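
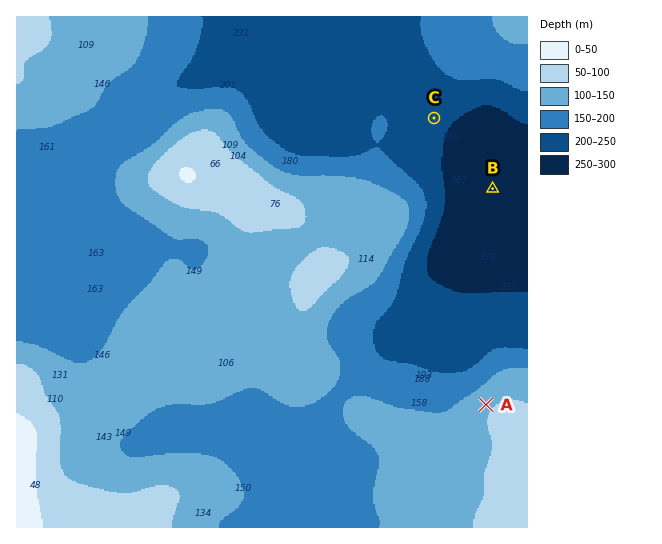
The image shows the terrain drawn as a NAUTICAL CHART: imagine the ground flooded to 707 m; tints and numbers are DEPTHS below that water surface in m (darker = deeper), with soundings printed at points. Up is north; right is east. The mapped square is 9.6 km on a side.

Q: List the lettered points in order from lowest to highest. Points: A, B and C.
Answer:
B C A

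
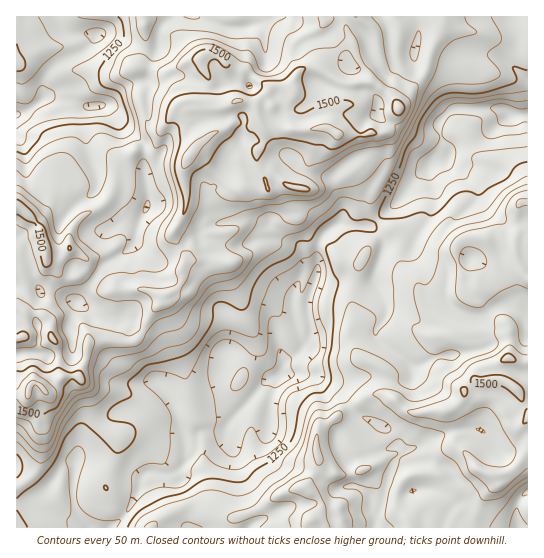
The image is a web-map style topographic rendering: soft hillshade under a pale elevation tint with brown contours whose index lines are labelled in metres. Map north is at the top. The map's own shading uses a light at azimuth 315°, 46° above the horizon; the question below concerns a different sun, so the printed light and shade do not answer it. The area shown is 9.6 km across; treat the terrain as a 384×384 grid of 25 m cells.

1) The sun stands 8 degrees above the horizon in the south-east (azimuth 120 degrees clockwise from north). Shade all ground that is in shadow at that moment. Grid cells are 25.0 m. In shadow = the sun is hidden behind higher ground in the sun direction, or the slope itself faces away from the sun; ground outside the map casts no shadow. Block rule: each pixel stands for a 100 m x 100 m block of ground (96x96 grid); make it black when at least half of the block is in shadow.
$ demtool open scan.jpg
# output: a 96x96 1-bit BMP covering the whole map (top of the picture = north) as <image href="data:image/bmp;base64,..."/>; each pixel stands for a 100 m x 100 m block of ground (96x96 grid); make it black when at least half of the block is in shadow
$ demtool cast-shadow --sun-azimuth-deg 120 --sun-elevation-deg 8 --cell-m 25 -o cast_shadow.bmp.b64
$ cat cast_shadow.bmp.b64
<image width="96" height="96" href="data:image/bmp;base64,Qk2+BAAAAAAAAD4AAAAoAAAAYAAAAGAAAAABAAEAAAAAAIAEAAATCwAAEwsAAAIAAAAAAAAA////AAAAAAAAAD+AAAwMAACAAAAAAD/AAAB+AAAAAAAAAD/gAAB+AAgAAAAAAH/wADD/AAwAAAMAAH/8ADx8AA4AAAMAAB//gH8ACA4AAAMAAA//wH/AAAYAAwAAGAf/8P/wAAYAAQCAGAP/+f/8AAcAAADAGAB/8//+AAeAAAAAHAAfx//+AQPAGAAAGAADx///A4PgPHgAAAAB7///AwAAeHwAAAAA////AAAAYH4AAAAAP///AAAAAD4gAAAAP///AAADgDJgAAAAH///AAAHwABgAAAAP///AAADwADwAAAAH///AAAAADAwAAAAD///gAAAADAAAAAAB///oAAAACIAAAAAA///8AAAAAAAAAAAA///+AA/AAAAAAAAB////gB/wADAAAAAB////4R/4ADAAAAAB////+z/4ADAAAAAB/////n/4ADgAAAAB////+H/+ADhAAAAB////wB//ADnMAAAA9//8AB//ADvcAAAAB//8AD//gD/eAAAAAD//gD//+DfeAAAAAD//gD///EAeAAAAAD//gAf//kAeAAAAAD//AAAf/AMeAAAAAB//AAAD+CMeAIAAAA//AAAD4AceAMAAAA//AAAAAAccAMAAAA//AQAAAAAAAOAAAA//AYAAGAAAAOAAAA//AYAAAAAAAPAAAA//AYAAAAMAAPAAAA//AYAAAAAAAAAAAAf/AYAQAAAAAAYAAAf/AcA4AAAAMf8AAAP/AcA4AAAAA78AAAH6AIA4AAAAAAMAAAD8AIA4AAYAAAeAAAB8AQA4AA4AAA+AAAB8AQAwAA4AAA+AAAB8AQcwAB4AAB+AAAA4AY9wAB4wAGAAAAA4AA/wAD5wAHwAAAA4AA/wAD5wAHwAAAAcAA/4AD5wAP4AAAAOAA//gjxwAP8AAAACBh//4AB4Af8AAAAAAB//+AA8Af+AAAAAAP//+AAeAf+AAAAAAP///gAPgf/AAAAAAP///wAD4f/AAAAAAP///wAA4P+AAAAAAH///8AA4P+AAAAAAD///8AAcP+AAAAAAB///8gAcP+AAAAAAA///8wAYP+AAAAAAAf//9wAYP+AAAAAAAP//54AYP+AAAAAAAP//D4AQP/AAAAAAAP/gD8AQn/AAAAAAAP8AD/Ax//gAAAAAAH4AD/Az//wAAAAAAAAGD/A///4AAAAAAAAHL/g//u8AAAAEAAAH/////wOAAngGABgB/////wAAAHwAAAAB7////4ABADgAwAAAj////4AAAAAA4AAAD+///8AAAAAB4AAAAH////A4AAAB4AAAAD////x9wAAAAAAAAB///+B74AAAAAAAAA///+AB8gAAAAAAAAP//8AA/wA8AAAAAAP/nwAAf4AAAQAAAAf/h8AAf8AAAYAAAAf/z/AAf+AAA4AAAAf/7/wA/+AAAYAAAAf///8A/+AAAYAAAAf///+A/gAAAcAAAAf///+C/wAAAMAAAA//7/8HP8AAAAAAAA//5/wDv/AAAAAAAA//8+AAH/AAAAAAAAAf8YAAD+AAAAAAA="/>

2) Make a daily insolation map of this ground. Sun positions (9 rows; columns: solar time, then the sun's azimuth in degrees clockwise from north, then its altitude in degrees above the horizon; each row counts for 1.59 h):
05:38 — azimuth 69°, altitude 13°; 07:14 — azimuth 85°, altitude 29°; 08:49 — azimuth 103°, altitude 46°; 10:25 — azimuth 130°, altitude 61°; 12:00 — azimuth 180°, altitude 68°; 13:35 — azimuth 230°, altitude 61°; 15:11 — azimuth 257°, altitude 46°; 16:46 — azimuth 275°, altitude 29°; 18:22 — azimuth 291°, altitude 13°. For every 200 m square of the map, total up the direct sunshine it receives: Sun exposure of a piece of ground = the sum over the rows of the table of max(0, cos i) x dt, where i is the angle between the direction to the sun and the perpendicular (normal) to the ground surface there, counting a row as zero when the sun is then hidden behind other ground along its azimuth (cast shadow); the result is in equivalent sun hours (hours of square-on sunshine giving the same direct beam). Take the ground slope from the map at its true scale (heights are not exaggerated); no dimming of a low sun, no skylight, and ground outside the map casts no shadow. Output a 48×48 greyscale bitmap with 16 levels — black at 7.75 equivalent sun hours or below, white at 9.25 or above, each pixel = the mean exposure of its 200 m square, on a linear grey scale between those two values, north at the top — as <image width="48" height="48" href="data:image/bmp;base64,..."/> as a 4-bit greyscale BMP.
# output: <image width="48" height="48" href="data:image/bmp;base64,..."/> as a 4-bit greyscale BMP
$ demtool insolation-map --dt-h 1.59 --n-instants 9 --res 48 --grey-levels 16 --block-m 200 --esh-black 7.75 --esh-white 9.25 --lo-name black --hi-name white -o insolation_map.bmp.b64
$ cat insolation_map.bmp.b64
<image width="48" height="48" href="data:image/bmp;base64,Qk32BAAAAAAAAHYAAAAoAAAAMAAAADAAAAABAAQAAAAAAIAEAAATCwAAEwsAABAAAAAAAAAAAAAAABEREQAiIiIAMzMzAERERABVVVUAZmZmAHd3dwCIiIgAmZmZAKqqqgC7u7sAzMzMAN3d3QDu7u4A////AKqqqqqpRIqru7u6qal6qqiaqqqqq7qqmqqruqu6giaauqqZq6l3qpiamqq7qqu6maqrqqu6qFM2mqmIeJmal2irqZmqq6qZlKqqqqu6qphRN4iHdDiad3irqaqqu6mXZ5qamZqqqqqqZmZ4hzAXqomrqKq7mJiqhaqZiZqqq7u6moZmZ3ZouliJqoiZmYdWmpmYh2qrq7u6mYiYYjVopoqYmqqqqZaIepiFeGirqruqqpmpgwElhquqqqqpqomqqYiUWWe6qrqqqpqqplUil6qqq7u6mqqpqom1WXeIqqqquqqqqHdQiaqqqqqZqqupqmi3SIiHqrqaqqqqqYhyRYmrqYmaqqqqqoiHRomYmaiaqqu6qneUQkqrmXM1eqqqqnmHZkiZiIiqqqu6qWRlV4eKhEd1aau7qVg3mGSIiIq7qaqqmYIzNpmId4iZZquqhlAXV0aZmZmrqaqqmqmIh6q6uZmZdGmZilNVVHiaqYmqqZqqqqqXd5qqiKqodQJqqZmZdIiJiJmqmIiquZuHVImIiru7qpUQRIh4JXmqmZqqmIiaqJuodYqZq7qru7uoeIZ1RmV4mZq6mZmamKu4h3qqqqqZqqqqmKmYeWiqqZmqmJm7iLqniXqqqaqqqqqpaamHWKq7uomJmIeqmqqneoqqqaqqqqqomoiIiqqqqpqph5iqmqqnWpqpqaqqmruqu6qqmKqqmGZ6mImpmZmZSZqqqaqqmqqrubmaqpqZmZmaqpiImZmoWKqqqaqqmaqrupiJmqiZmal5q7qXmZqoZ6qpqZmamZqqqph3mYeqmaqpqZhnmamZeKqpmqmamqq6qqiDUziZqZmqmaqZqqmqmJmZqqmIerq7qphhBYqqqYaZmqqpq7qJh5mIq6qIRYiamplFWJq6qWRJmaqqqrqYiJqqmJqXkxJJqpVIp5qrqFQXmbu6mauqmZm6dXmXiXdHmyB6uoeqt3hWmbqplomHiYe6h2d3aaliSheqqqmKtolnibqqqZdVaJq6eHeIeImDAGmqqqqapYloibqaqqhlWqqqloZoh4qXQ3eqqpmatphJmaqrqpmqmaq6pohleZqqmESKqZqqqZc3qpqqqpqrqIiap1mHVqqqmERHiJmpaJhVmpq6qqqquWZ4l0iYdqh4iHh3ialzFYmIiqmqq6maqZh2Z0iIZol3d2VVVWZDVXiqqImaqql4mWiGeVVmRnqXVmaHUxAWZnaru6qaqqmpeJqomVNXVWiImJl4qpVnSIZ7u6qqqquqqqqpiGRXh2iGaKmqq6h4WZZlZ4ZSWqqqmZmalleHU0M0eamru6mIiZeImql4eJqYqqmqRomZqqqYmqmqu6l4mqmqqqu6MAOKqXeFiZmZu7u5mqqrqZh1eIQ3qrp2R3ZImauYqpmZq6qYq6qqupZDR5hhN4I3aomYmruKipqZq7qru6qZmZUzaaqoMABXmpmqmqqKiqqaq7uqqqqZqqiHeZqYdEaHmpmJuqmqiqqqqqqZqqmau6iJeJmIeau7qpiZqqqnmqqqqpmZqg=="/>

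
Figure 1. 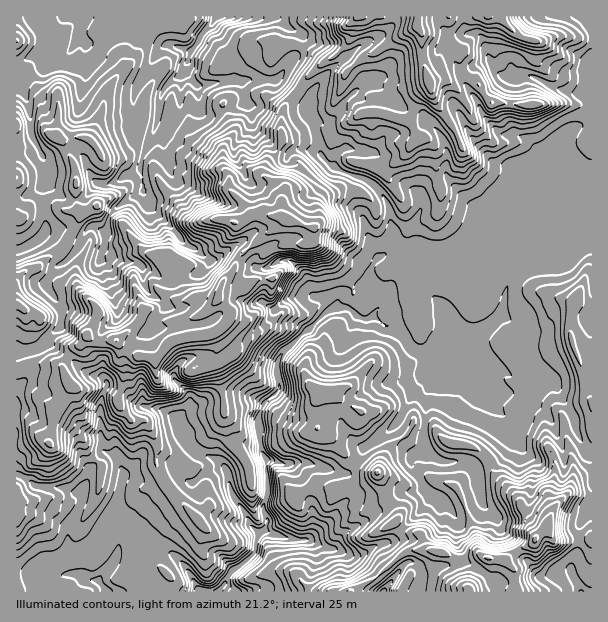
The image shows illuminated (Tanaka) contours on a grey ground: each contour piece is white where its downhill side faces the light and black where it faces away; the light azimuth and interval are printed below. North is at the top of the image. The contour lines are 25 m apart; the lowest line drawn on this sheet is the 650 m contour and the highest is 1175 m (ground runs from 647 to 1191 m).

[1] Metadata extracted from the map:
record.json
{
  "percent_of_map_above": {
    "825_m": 80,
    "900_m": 49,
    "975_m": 27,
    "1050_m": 13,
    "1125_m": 3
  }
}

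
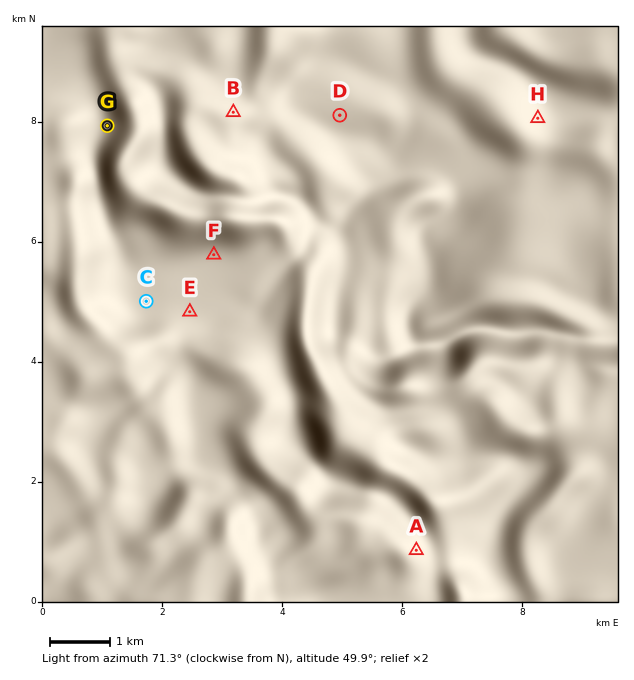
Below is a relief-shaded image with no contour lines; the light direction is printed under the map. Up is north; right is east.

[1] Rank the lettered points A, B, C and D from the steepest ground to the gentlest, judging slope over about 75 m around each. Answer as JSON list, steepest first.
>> ["A", "B", "D", "C"]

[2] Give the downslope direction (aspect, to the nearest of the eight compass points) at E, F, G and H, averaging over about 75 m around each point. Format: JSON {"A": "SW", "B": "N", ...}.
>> {"E": "NE", "F": "S", "G": "W", "H": "NE"}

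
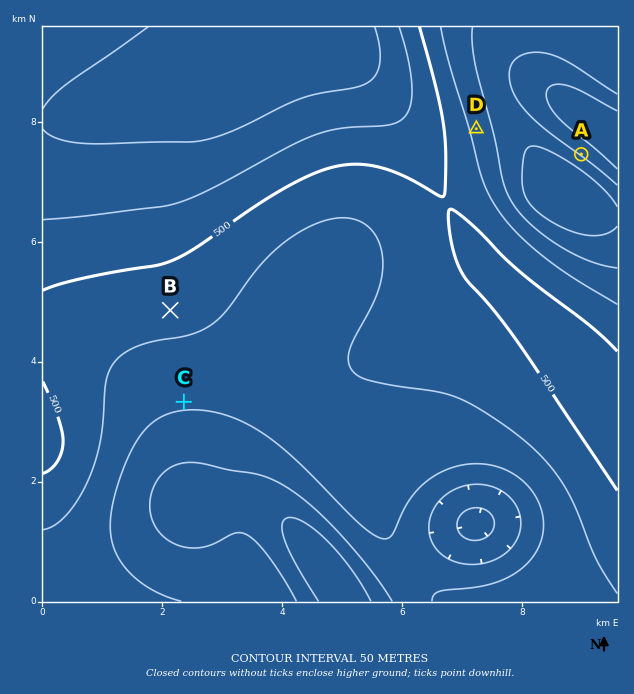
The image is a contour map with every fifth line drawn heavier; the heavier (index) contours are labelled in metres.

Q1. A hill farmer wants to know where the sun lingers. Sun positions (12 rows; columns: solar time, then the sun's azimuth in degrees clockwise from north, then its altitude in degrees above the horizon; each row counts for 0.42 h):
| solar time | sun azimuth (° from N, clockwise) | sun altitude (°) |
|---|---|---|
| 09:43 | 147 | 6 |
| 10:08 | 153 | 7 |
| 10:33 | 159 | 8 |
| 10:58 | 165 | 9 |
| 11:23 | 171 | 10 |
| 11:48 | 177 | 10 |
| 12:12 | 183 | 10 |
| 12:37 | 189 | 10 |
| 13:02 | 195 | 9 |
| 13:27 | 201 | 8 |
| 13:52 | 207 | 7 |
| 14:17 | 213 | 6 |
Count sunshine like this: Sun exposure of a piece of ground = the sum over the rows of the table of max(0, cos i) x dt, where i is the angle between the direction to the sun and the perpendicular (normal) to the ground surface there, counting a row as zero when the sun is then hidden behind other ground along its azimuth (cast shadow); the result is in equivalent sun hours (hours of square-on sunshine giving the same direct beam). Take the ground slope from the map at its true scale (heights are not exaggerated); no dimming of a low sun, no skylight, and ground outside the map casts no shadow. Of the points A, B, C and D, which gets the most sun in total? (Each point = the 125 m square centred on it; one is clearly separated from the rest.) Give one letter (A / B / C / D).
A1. A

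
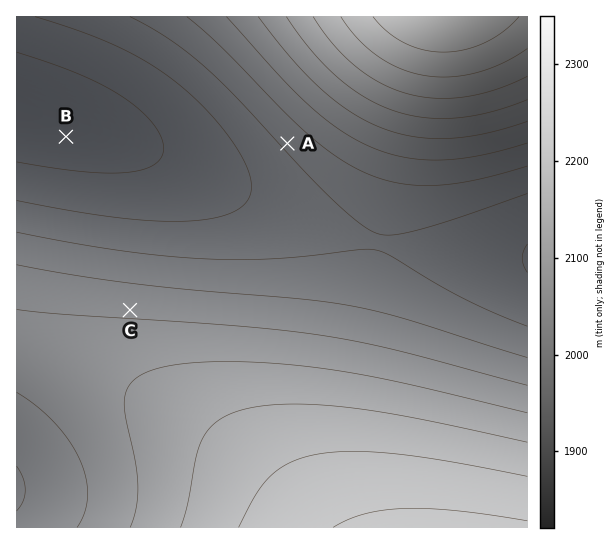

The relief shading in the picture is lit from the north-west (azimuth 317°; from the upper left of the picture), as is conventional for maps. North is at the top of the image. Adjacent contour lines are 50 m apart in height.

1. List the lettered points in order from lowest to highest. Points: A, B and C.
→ B A C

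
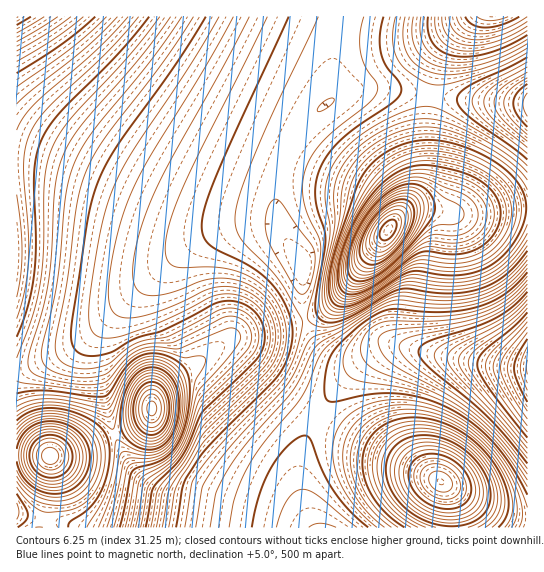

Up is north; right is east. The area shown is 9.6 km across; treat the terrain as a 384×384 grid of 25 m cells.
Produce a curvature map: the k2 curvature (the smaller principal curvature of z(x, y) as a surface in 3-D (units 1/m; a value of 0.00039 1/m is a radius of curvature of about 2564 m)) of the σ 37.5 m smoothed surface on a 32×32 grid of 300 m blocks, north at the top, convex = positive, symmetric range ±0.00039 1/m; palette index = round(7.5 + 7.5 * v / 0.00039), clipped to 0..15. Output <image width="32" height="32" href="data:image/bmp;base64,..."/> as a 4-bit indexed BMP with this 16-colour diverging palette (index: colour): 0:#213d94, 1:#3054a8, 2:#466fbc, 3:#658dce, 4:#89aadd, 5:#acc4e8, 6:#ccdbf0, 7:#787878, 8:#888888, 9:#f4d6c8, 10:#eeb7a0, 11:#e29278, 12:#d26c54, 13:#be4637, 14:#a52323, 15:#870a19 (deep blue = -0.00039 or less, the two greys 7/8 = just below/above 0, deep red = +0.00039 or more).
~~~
<image width="32" height="32" href="data:image/bmp;base64,Qk12AgAAAAAAAHYAAAAoAAAAIAAAACAAAAABAAQAAAAAAAACAAATCwAAEwsAABAAAAAAAAAAlD0hAKhUMAC8b0YAzo1lAN2qiQDoxKwA8NvMAHh4eACIiIgAyNb0AKC37gB4kuIAVGzSADdGvgAjI6UAGQqHAERFZ4h3d3d3d3ZmZniZh2ZDRWd3d3d3d3d2ZmeJqZh2RnZndkRXd3d3dmZ4maqYdouod2NENXd3d3ZmeJmqmHatyXYjZjN3d3d2ZniJmZh2i7hlBZlSd3d3dmZ3iIh3ZmiHUwi7UXd3d3ZmZ3d3ZmZFZVIqy1F3d2ZmZmZmZmZmRVViOrkzd3dmZmZmZmZmZ1VWZDiXFoiHdmZ3ZmZmZmZmZmU2dDeIiHd2Z3dlVVVVd3dmRER3eJh2ZUVmVVVWZnd3d2VXd3mYdUUxNWZmZmZ3d3d3d3eIiHQ1UwRmZ3d3d3d3d3d3d3d0FXcgV3d3d3d3d3d3d3d3dQSJgAeIiIh3d3d3d3d3d2UQiZcEiZmId3d3d3d3d3dmQFmaIXmZmHd3d3d3d3d3ZmEJq3BpmZh3d3d3d3d3d3d1AquDWJmId3d3d3d3d3d3d0BIhViYiHd3d3d3d3d3d3d0JGZoiIh3d3d3d3d3d3d3d1RneIiId3d3d3d3d3d3d3d2Z3d3d3d3d3d3d3d3d3d3d3d3d3d3d3d3d3d3d3dmd3dmZmZmd3d3d3d3d3d3dmZmZmVVVXd3d3d3d3d3d3d3ZmZlVVV3d3d3d3d3d3d3d3d2ZmZmd3d3d3d3d3d3d3d3d3d3d3d3d3d3d3d3d3d3d3d4iIh3d3d3d3d3d3d3d3d3eIiI"/>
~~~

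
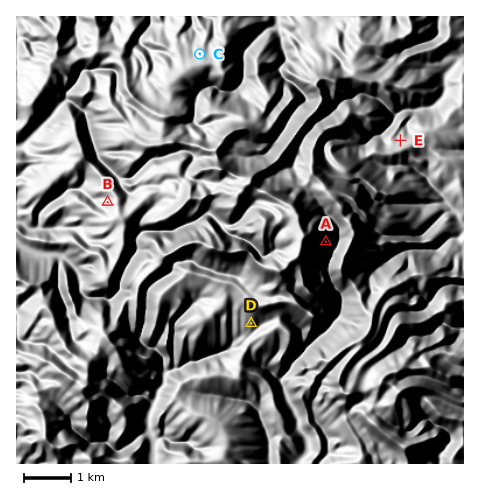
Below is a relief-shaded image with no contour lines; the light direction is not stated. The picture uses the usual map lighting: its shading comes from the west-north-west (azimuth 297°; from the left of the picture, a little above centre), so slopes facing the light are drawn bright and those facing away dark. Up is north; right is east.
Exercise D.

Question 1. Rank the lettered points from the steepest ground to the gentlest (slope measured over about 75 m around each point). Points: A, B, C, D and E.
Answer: A B D E C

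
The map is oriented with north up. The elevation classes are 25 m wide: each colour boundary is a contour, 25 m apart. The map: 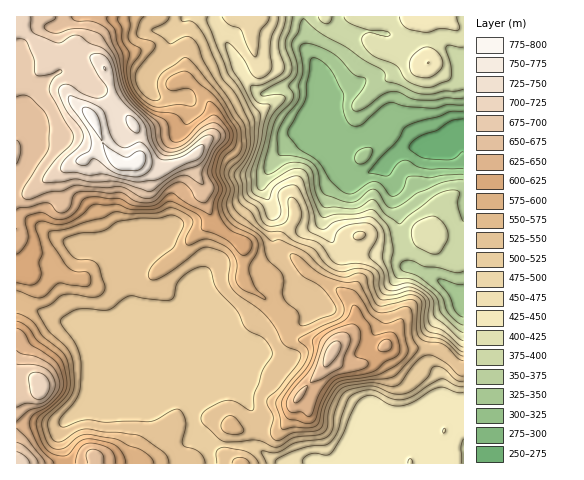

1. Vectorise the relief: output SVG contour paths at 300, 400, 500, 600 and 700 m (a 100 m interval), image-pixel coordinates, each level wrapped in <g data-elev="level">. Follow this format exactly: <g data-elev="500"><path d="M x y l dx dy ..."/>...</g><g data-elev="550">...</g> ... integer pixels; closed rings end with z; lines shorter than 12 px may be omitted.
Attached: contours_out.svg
<g data-elev="300"><path d="M463 169l-36 0-9-2-9-6-4-1-7 3-10 13-20-3 11-14 18-18 10-15 12-5 20-5 10-4 14-1"/></g><g data-elev="400"><path d="M463 333l-7-5-14-14-3-5-2-10-6-8-18-11-15-2-3-1-4-13 2-14-3-20-3-6-12-13-5-1-13 4-21 0-14 3-3-5-7-17-5-21-2-3-5-2-7 0-7 3-14 9-9 9-5-2-1-19 12-46 4-10 10-10 2-5-4-3-17 1-3-2 25-16 5-5 1-9-7-21 5-14 2-12"/><path d="M430 253l7 1 3-2 7-10 1-6-1-6-3-7-6-5-5-2-7 2-9 4-4 4-2 5 1 8 3 6z"/><path d="M318 17l3 4 6 3 3-2 2-5"/><path d="M344 17l4 5 9 4 12 4 15 1 5 2 1 2-4 1-15-3-4 0-4 3-1 6 4 7 6 6 23 9 4 4 7 12 15 7 11 0 18-7 1-4 0-8-5-21 3-2 14 2"/></g><g data-elev="500"><path d="M266 463l-4-12 15 2 18-10 26-4 7-3 5-8 1-14 5-14 4-7 5-3 23-4 22 8 12 0 8-4 11-9 5-5 3-8 3-2 9 2 12 12 7 2"/><path d="M463 356l-4-2-15-14-17-3-4-4-3-8 2-21-4-7-8-2-15 4-14 0-5-7-3-16-3-5-10-3-18 4-9-3-9-6-8-12-4-3-18-7-11-9-13 0-6-3-6-6-7-11-11-9-2-4 0-13-4-12 11-16 5-10 1-8-2-18-13-27-14-18-20-45-9-10-11-1-1-4"/></g><g data-elev="600"><path d="M126 463l-2-8-7-9-7-3-14-3-8-1-6 1-5 4-8 10-5 2-11-2-8-7-8-17 0-10 3-4 15-12 10-12 2-9-2-14-2-7-4-6-21-15-12-15-9-5"/><path d="M303 423l8 0 4-3 8-22 11-17 7-3 33-7 11-9 11-5 3-4 0-11-4-8-5-2-16 3-4-10-10-16-5-4-2 1-4 9-4 5-21 10-10 7-2 4 1 12-4 10-18 23-9 13 0 7 4 11 4 2z"/><path d="M17 283l16 2 5-3 3-5 0-5-2-9 3-11-7-24 2-5 5-2 14 4 11-2 11-6 12-11 5-2 22 0 14 5 19 1 7-1 10-7 5-1 25 13 4 6 1 10 13 4 12 6 15 15 4 0 5-6 1-5-1-3-4-4-18-8-7-9-4-11 0-7 5-13-6-14-1-7 4-14 12-13 1-7-1-5-14-20-8-8-3 2-6 12-14 9-2 0-9-9-22-4-14-10-8-10-4-10-1-13 2-14-7-13 0-13-4-8 0-3"/></g><g data-elev="700"><path d="M30 463l-5-7-8-4"/><path d="M37 399l4 0 5-3 3-5 1-6-5-9-4-3-6-1-5 3-1 4 2 16z"/><path d="M17 39l7 0 3 3 7 17 1 12 1 4 13-1 11-4 2 1-9 8-3 6-1 6 23 41 1 7-2 6-15 14-10 13-3 7 0 3 18 0 14-3 17 3 21-1 12 2 25 9 4-2 20-16 23-8 7-7 9-20 0-3-3-1-7 2-15 12-9 5-11 2-8-3-7-10-3-16-2-4-19-20-7-9-3-10-6-22-5-10-6-4-13-5-11-8-7 1-12 7-24-9-4-6 0-11"/></g>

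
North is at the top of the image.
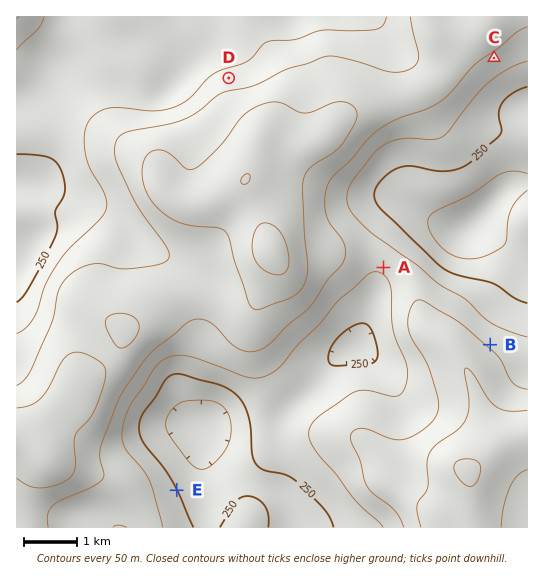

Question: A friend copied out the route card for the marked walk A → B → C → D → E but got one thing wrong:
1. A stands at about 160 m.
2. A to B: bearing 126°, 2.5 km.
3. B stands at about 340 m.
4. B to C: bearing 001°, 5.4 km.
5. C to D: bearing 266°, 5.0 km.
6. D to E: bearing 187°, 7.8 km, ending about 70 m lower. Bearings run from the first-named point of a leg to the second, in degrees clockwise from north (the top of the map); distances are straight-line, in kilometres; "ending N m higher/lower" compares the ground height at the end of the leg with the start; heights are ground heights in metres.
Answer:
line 1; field height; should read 310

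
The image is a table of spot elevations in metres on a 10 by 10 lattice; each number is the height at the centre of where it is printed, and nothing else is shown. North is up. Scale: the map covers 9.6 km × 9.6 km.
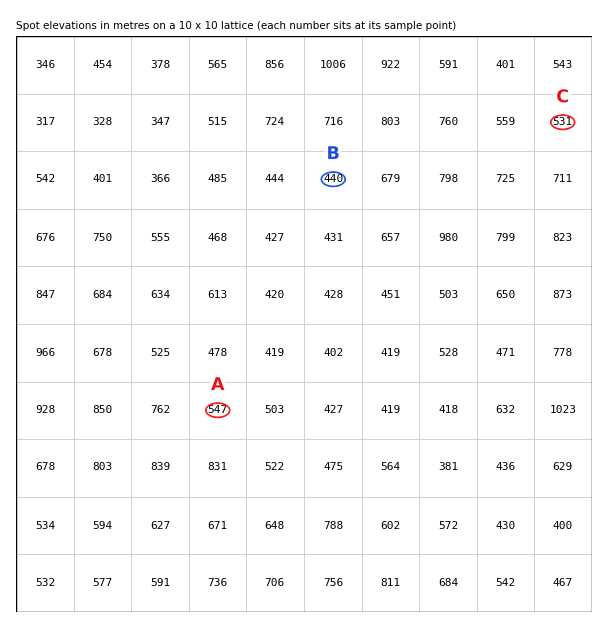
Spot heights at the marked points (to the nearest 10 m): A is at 550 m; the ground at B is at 440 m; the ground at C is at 530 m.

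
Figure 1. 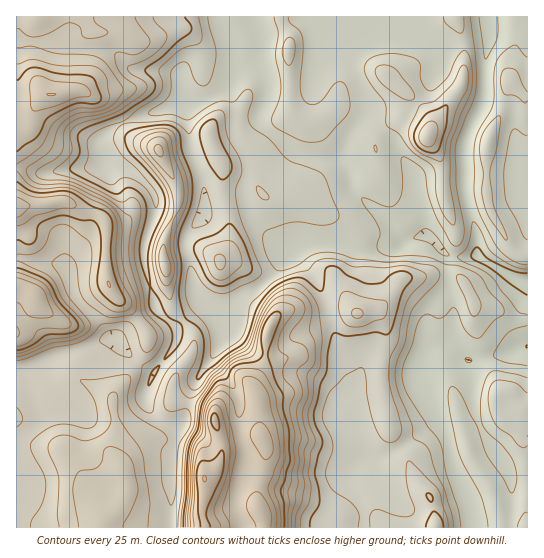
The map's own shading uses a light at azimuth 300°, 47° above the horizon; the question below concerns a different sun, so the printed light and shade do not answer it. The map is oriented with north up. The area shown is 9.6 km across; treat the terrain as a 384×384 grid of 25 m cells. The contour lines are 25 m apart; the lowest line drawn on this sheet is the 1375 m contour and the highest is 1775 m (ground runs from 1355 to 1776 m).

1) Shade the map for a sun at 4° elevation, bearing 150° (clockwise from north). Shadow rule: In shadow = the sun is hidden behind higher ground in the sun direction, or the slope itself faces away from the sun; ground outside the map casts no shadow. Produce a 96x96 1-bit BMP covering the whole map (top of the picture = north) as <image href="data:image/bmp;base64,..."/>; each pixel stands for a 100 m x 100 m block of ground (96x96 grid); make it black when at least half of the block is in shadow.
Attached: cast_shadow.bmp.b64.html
<image width="96" height="96" href="data:image/bmp;base64,Qk2+BAAAAAAAAD4AAAAoAAAAYAAAAGAAAAABAAEAAAAAAIAEAAATCwAAEwsAAAIAAAAAAAAA////AAAAAAAAAAAHwAAAAAAMAAAAAAAHwAAAAAAeAAYAAAAHwAAAAAAeAAYBAAAHwAAAAAAcAAYBAAAPwBgAAAAQAAYBgAAP4DgAAAAAAAIDgAAf4DgAAAAAAAIDgAAf4DgAAAAAAAABgAAf4DAAAAAAAAAAAAA/4DAAAAAAAAAAAAA/4AAAAAAAAAAAAAB/+AAAAAAAAAAAAAB//AAAAAAAAAAAAAB//AAAAAAAAAAAAAD//AAAAAAAAAAGB4D//AAAAAAAAAAPj8H/+AAAAAAAAAAP/8H/+AAAAAAAAAAP/4H/8BgAAAAAAAAP/4P/+BgAAAAAAAAP3wP/+DAAAAAAAAAODgf/+DAAAAAAAAAAAAf//CAAAAAAAAAAAAf//AAAAAAAAYAAAA///gAAAAAAAYAAAE///2AAAAAAA8AAAO///8AAAAAAA/gAAP///5AAAAAAA/8AAf////gAAAAAB/8AAP////wAAAAAB/8AAB////wAAAAAB/8AAB////wAAAAAB/4AAD////wAAAAAB/4AAD////wQAAAAADgAAD////wYAAAAAAAAAH////wAAAAAAAAAAH9///4AAAAAAAAAAD5///4AAAAAAAAAABj///8AAAAAAAAAAAD///8AAAAAAAAAYAD///+AAAAAAAAA4AH////gAwAAAAAAwAH////4A8AAAAAAAAH7///8A/gAAAAAAAHj///8AfwAAAA8AAPj///8APgAAAD8BwPj+f/+AAAAAAD8B4Ph8f/+AQ8AD8D8D4Hh4P//A//8f8D4D4DhwP///////4DwDwDxgP///////gDADwDwHP///////ACADwHwfn//////gAAABwHw/3/v///7AAAAAAHw/3+H4H/wAAAAAAHw/38DgD+AAAAAAAH4/zwAAD4AAAAAAAH4/jgAABAAAAAAAAH4fAAAAAAAAAAAAcn8eAAAAAAAAAAAA/z8MAAAAAAAAAD/D/z8AAAAAAAAAAD////8AAAAAAAAAgD////4AAAAAAACBgD////wAAAAAAAGBgD////AAAAAAAAGDgD///8AAAAAAAAGDgD///AAAAAAAAAADgD//+AAAAAAAAAADgA//8AAAAAAAAAADgAAcAAAAAAAAAAADgAAAAHgAAAAAAAADwAAAAfgAAAAAAAADwAAAB/wIAAAAABwD4AAAD/88AAAAAB4D4AAAD//8AAAAAB8D8AAAB//+AAAAAD8D8AAAA///AAAAAD+B8AAAA///gHAAAD/B+AAAAfz/wHAAAD/A+AAAAHD/8HAAAH/g+AAAAAD/ODAAAD/weAD4AAD4OCAAAA/4eB/+AYDgGAAAAA/4eD//A8AAAAAAAAf8OD//g4AAAAAAAAP8PD//wAAAAAAADgH8PD//wAAAAAAAH4D8PD//gAAAADAAH8B8fD//AAAAADAAH4B8fD/8AAAAADgAHgA4fD/wAAAAAHgACAAAfD/AAAAAAHwAAAAAODAAAAAAAHwAAAAAAAAAAAAAAHAAAAAAAAAAAAAAAAAAAAAAAA="/>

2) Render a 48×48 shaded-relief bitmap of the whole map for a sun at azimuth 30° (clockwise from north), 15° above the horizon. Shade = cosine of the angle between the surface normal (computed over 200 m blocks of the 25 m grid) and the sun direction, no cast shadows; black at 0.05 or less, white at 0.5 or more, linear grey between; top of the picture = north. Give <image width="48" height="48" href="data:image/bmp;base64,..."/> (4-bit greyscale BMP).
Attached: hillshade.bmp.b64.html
<image width="48" height="48" href="data:image/bmp;base64,Qk32BAAAAAAAAHYAAAAoAAAAMAAAADAAAAABAAQAAAAAAIAEAAATCwAAEwsAABAAAAAAAAAAAAAAABEREQAiIiIAMzMzAERERABVVVUAZmZmAHd3dwCIiIgAmZmZAKqqqgC7u7sAzMzMAN3d3QDu7u4A////AHd2VWeHd4hRFquVSLuXd3h3eHd6yoZXd3d2VneHd4hiFpqFWsuHd4h3eHZqunZXh3d2VniHeIhiFXh2i8qIiZh3h3VquXVoh3dlVnd3eJliBHiImqmZqZh4d2aLuGR5d3dlV3dmiZhhBIiHeImrqYh4d2erp1WJdnZUV3dnmZhhBpmHZ4mqmHeId3iqlleYZnZUaId4mZhiJ5mXVoqph3d3ZnmZhWiHVXZmiZiJqYdkV3mnV6upiId2VomZdXh1RXd4mpmJmIiGdUmmabuquYdlVompdohkVneJmZh4mamGUjqnebzMuXdlWJmYZodFZ4h4iHZnq6dVIXuneby6mHZleaqXZ4ZGdoh3d2VoqoVWVZuWerqZh3ZmerqHaIZWZ4d3dmZ5mXZomauVi7qZh3dmirl2aIZniYd3ZneJmHd5mKt3rLqqh3dmiqh2eIZ5q3d3d4iJmHeIiLqKy6mIeHd3iZd3iIebuyRnd4iJl1aIeKrNuZh4mHd3iId3iHeKqhI0RXiYdVaIiZrLd5mamHZmd3d3d2Z4iEMhAleHVGiHipiXRYmamGVVZ4h2ZlZ3dnYxJXdUNauHm5d1RneJl1NEWJhmZlZ2ZnVFnLYhJ9tnuodlV4d4l0RWaIdmZVZ2eGVr7YMSW8dZqHZmaJmap1eIiIdmZVeJmVat2VImvJRql1VnebvMpnmpmHZmZWmrqovut0Nb3HJphCNWeb3choqpmHZmZYq7qd7shlWMy2J5chNVebzKd5qpmZmYeLzKZNypdlWLukOqUkZompqoiru7vNy7q9yUEHZnZlWKuUbKVHiauYiIq7qqu8u7mJcxJVVnZVWKqGipeJqrqHd4iId4iZmXRXUjeVZ3VEV6qHiYiZmrl2ZmZmd4h3d0N4Q2mVZUQ0WbqIiHiIiqdmZmZneIhmZTSINImGZUNHneuZdmh2eYZmZmd3iYZndTanNpmKqYit/+q6VHl2eHZnd3eImGZ3dUimR5h97t7//7rIIop2eHZ4d4iJhmZ3dVmmWJh93d//65qTA7t1Z3eIiIiIdmd4dWmWaId6iJq6mHcwB8pkaIeIiJmYZmeHU0iWV4d2VWd4h1MAO9lVioeImYiHZmiGIEmWVod2VniZdkIjjLdHqYiZh2ZmZnhzAGmGV4d2Z4mXZlZ63bdYqYmXZWZ2d3dSJYmGZ4d3Z3dUNFi9/siJmJl2Vnd3d3ZUaJiHeIdndlQhATabzKiamIh2Z4d3d3ZmeamHeHZWZUMQE0RWeIeKqId3eIh3d3ZWeZh3d2ZmVWZVeHZVZ3ZomIh2eId4h1RWiph3hlZ2aaqaqqqpmHZnh4h2aId4hkRomYiJlVaHm8u7u8upmGZnd4hlaId4dleZmHeKlmiZvLuqu6dmZmZnh3dlWId3dnmZiHeKl3mZqpmZmGRVVVVoh3dlaId3d4mZiHeKl4iHd3d3dlZ3dlWJh3dmiYd3d3iId3Z5l3d2Zmd3d3iZmHeZd3dmmYd3d3d3d2Zpl2Z2Vmd3eImamYmod3dmmXd3d3d3d2V6l2Zw=="/>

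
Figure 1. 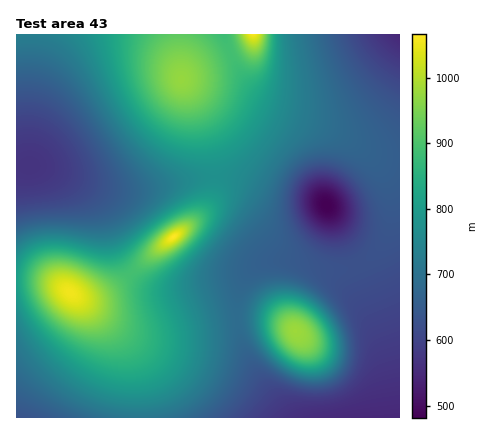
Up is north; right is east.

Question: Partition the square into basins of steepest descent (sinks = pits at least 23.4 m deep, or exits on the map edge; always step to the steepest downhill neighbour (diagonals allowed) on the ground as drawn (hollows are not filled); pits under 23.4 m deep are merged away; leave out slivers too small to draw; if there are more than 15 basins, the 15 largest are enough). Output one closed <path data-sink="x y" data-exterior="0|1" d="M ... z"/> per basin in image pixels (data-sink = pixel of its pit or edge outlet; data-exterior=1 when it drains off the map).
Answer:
<path data-sink="30 166" data-exterior="0" d="M178 34l-162 0 0 246 34 2 12 5 16 10 14 0 10-3 20-13 42-37 28-21 16-17 6-18-2-34-13-42-18-32z"/><path data-sink="326 206" data-exterior="0" d="M184 80l-2 2 17 30 13 42 2 34-6 18-16 17-28 21-50 43-22 10-16-1 36 26 16 8 12 3 20 0 52-11 32-4 28 2 12 4 10 6 0-14 3-14 13-27 8-4 22-1 16-4 16-10 10-12 9-26 0-18-5-20-11-18-11-11-34-20-56-19-36-18z"/><path data-sink="400 418" data-exterior="1" d="M362 148l-2 0 15 14 7 10 7 18 2 28-4 16-11 18-12 10-18 7-28 2-9 5-12 26-3 14 0 14-10-6-12-4-28-2-32 4-44 10-28 1-20-6-28-17 27 26 13 20 6 28 2 34 260 0 0-260-22-2z"/><path data-sink="400 34" data-exterior="1" d="M400 34l-146 0-10 12-50 23-13 11 57 14 36 18 56 19 42 23 10 3 18 1z"/><path data-sink="16 418" data-exterior="1" d="M36 280l-20 0 0 138 122 0 1-20-3-28-4-14-9-16-23-24-28-23-14-8z"/>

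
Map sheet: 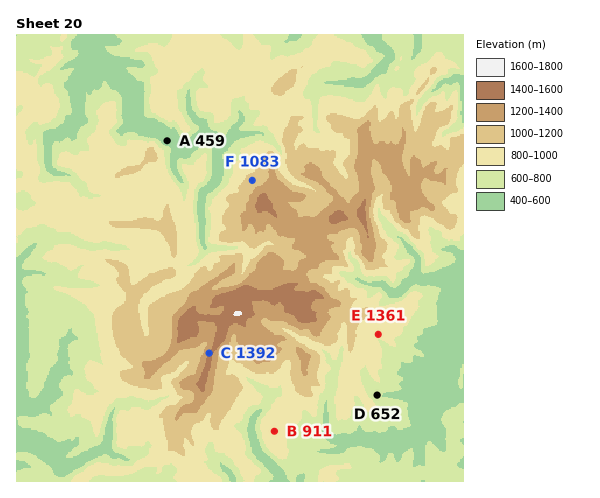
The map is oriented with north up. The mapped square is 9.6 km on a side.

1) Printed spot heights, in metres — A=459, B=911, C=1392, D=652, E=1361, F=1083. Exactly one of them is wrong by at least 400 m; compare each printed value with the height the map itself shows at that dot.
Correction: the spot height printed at E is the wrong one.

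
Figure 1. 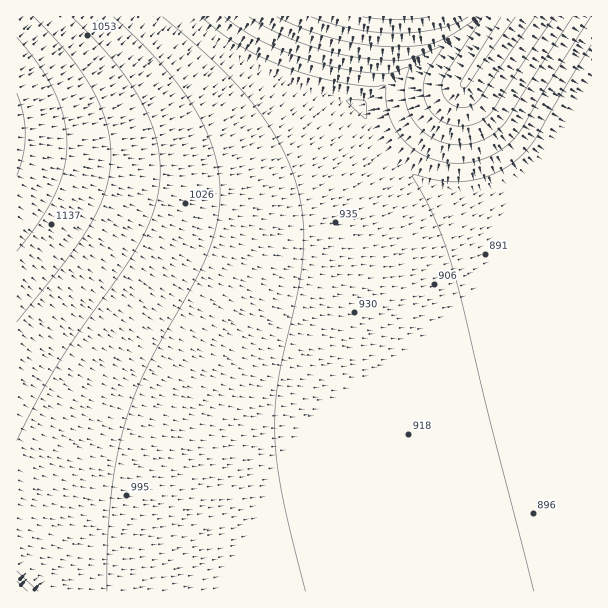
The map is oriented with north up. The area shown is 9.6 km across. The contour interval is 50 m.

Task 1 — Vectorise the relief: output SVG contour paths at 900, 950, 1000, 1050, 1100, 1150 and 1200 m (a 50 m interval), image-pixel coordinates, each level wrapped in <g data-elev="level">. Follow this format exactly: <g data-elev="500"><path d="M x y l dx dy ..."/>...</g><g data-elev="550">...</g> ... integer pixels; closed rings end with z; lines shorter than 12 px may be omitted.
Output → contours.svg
<g data-elev="900"><path d="M534 591l-45-173-36-148-17-49-24-45 2-1 30 6 23 0 24-6 21-11 12-11 11-13 56-95"/><path d="M365 118l-18-17 6-1 12 1 1 3 1 12-1 3z"/></g><g data-elev="950"><path d="M305 591l-23-99-5-33-2-28 0-26 4-27 19-85 5-33 0-36-5-33-6-21-10-21-12-21-15-21-38-42-54-48"/><path d="M201 17l20 16 19 13 21 11 24 10 29 9 28 7 30 4 12-2 2 1 0 16 4 15 5 12 9 11 11 10 13 7 15 5 15 1 16-1 15-5 14-8 11-11 8-10 69-111"/></g><g data-elev="1000"><path d="M107 591l0-48 4-43 5-39 9-36 9-29 13-28 45-82 14-29 10-32 4-30-1-21-5-21-7-21-12-22-15-23-18-22-21-23-28-25"/><path d="M224 17l21 14 21 12 27 12 27 9 31 6 32 4 7-1 18-6 1 2-4 15 0 12 2 12 6 12 9 10 11 8 13 5 13 2 12-1 12-4 11-6 9-8 70-109"/></g><g data-elev="1050"><path d="M38 591l-21-20"/><path d="M17 441l21-43 21-36 63-90 16-27 14-30 7-29 1-19-2-21-6-20-9-21-12-21-16-21-19-22-24-24"/><path d="M249 17l21 12 29 13 28 9 29 6 24 3 24 0 38-13-16 28-3 11 1 12 6 12 8 9 11 5 12 2 16-3 14-10 63-96"/></g><g data-elev="1100"><path d="M28 591l-11-10"/><path d="M17 322l48-61 24-34 15-33 5-17 2-15 0-16-3-18-6-18-8-18-24-36-36-39"/><path d="M277 17l29 13 30 9 30 6 30 2 24-2 16-3 17-8 25-17"/><path d="M482 17l-40 64 0 8 2 8 5 5 7 5 12 0 11-7 56-83"/></g><g data-elev="1150"><path d="M17 251l22-29 16-27 9-25 3-26-3-25-10-27-15-27-22-28"/><path d="M311 17l43 12 42 4 23-1 21-4 15-4 13-7"/><path d="M501 17l-39 63-2 4 2 4 3 0 3-3 47-68"/></g><g data-elev="1200"><path d="M17 176l6-21 2-20-2-21-6-21"/><path d="M363 17l33 3 33-3"/></g>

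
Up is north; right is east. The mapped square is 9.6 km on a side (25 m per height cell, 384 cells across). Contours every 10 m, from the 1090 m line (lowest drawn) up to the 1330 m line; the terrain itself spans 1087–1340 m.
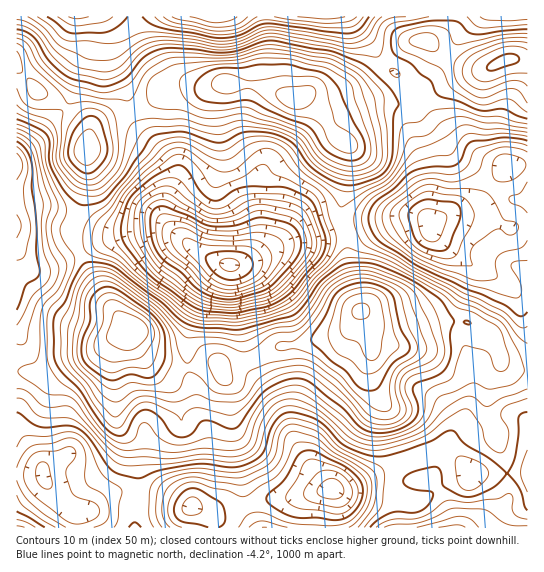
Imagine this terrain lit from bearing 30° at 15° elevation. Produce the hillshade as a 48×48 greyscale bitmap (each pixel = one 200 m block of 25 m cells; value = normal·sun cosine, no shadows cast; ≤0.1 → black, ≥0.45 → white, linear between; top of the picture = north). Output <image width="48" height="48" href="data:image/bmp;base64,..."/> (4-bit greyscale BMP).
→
<image width="48" height="48" href="data:image/bmp;base64,Qk32BAAAAAAAAHYAAAAoAAAAMAAAADAAAAABAAQAAAAAAIAEAAATCwAAEwsAABAAAAAAAAAAAAAAABEREQAiIiIAMzMzAERERABVVVUAZmZmAHd3dwCIiIgAmZmZAKqqqgC7u7sAzMzMAN3d3QDu7u4A////AKu6mIh2d4mZmHZniaqZmqmImaqZmZiIiaqph3Zmd4mYh2ZniZmZqph3iZmIiZmIiZqYdlVWd4iHZVZmeIiJmYdmZ3d3iqmIiJmHZVVWZ3dlVERVZmd4h2VFZmZniZiIiYh2ZmZVVmZUMzNFVWd3ZUM0Zmd3iId3iXdmZ2VUVVQzMzM0VWd2UyIkVniHh2ZWeHZmZlRERUQzMzNEVnd1QhEjVmd3dlVWd3VVVUMzRVVERERVZ4dkMhIjRFVndlVWd2VVRCIkZmVVVlVXeIZUMiIiI0RWZmZniGVVQyI1Z2VWZlVnd2VDIjMiM0VmZmZoh1VVVCJGZlVWZVVmd2QzIjMzRWd2ZmZnd1VVVDNGZURWZVVWZlRDMzM1aJmHZlVmZkVVUzNFZERWZVVWZVRDMzNGeZh2ZVVlVVVlQzNFVEVnZVV3ZVRDMzRWeIZlZmZmZmdlQyNFVFZ3ZWd3ZVRDM0VWd2VVZ3Zmd3dlQzRVVWeIdniHZlRDNFVWZlVmd3ZneHdlVEVVVniId4mYdmZURVVndmd4h2ZniXZVVWZmZniZiaqpiIh2ZmZneImJh2ZomXZVVmZmeJq6u7u6qqmHdmZniZmJh2eJqXZmZmZniszMzN3Lu7qXdmZniZmYh4mrqWZndlV4rN3d3d7czLqHdmd4mZmZmqu6mGd3dmeKzu7d3d3My6mHd3iZqpmqu7uph2eHZnis3u7czMy7qZiHeJmru7vMy7qYdnd2Zom97d3My7qZiIiIiZq8zN3dy6mGZndlVorMzMy7uph2ZneIiJq8zd3cqYdmZ3ZUVoq7u7u6l2VVVWd3d4mrzNzKl3Z3iGZUVomaqqqYZUM0RWZVVXibvLupd3d4iGVVZ4iJmal2QiM0RVRERGiaqqmHd3d3d1VWZ3d4iZdTISNEREQzNGiZmZh2Znd3ZlVWZmZniHVCIjRFREQzRWeId3dlZmZmZlVVVVVnd2QzM0VVQ0QzRWZmZmVVRVZmZmVEMzRmZVRERVZVREQzNERURVVERFZnd2VDMzVmZVVVVVVVVVRDIjM0RWVERVZ4h1QyI0VmZlVVVVVmZlUyIiNFZmVEVWd3dzMzNFZ4dmZVREVmZlQyIzRXh3ZVVnd2VSM0RXeIh2ZUM0VmVUMiNFaJmHZWZ3ZURBI0VniZd2VDM0VVQyEjRniZmHZmZlRDIiI0Z4mYdlRENEVUMhEkV4mZmGZmZkMzIjNFZ4mYdlVUREREMiI1Z4mZl2ZmVTNEQ0RWeJqodlVVRFRERERWeIiZh3dmVDNFVFVomaqodmZmVVVVVWd3iIiZiIdmVDRVVWeaqqqZh3d2ZmZ3d4iImZmqmHZmVERVVXmruqmZh3h3iImYiImaqquqh2ZlVVVVVYq7qZmIiIiZmry6mZq7u7updlVVZnd2Zqq6qYiIiJmrvN3Lu7zMzMuYZUVWeImYibu6mZmIiKvM3d3Lu8zMzLqXZWZ4iJmqusu6qZmIiKvM3cu6rN3MzLmHZ4mZmJqru7u6qpmHeKvMzLuqrN3My6mHeaqpmJqquw=="/>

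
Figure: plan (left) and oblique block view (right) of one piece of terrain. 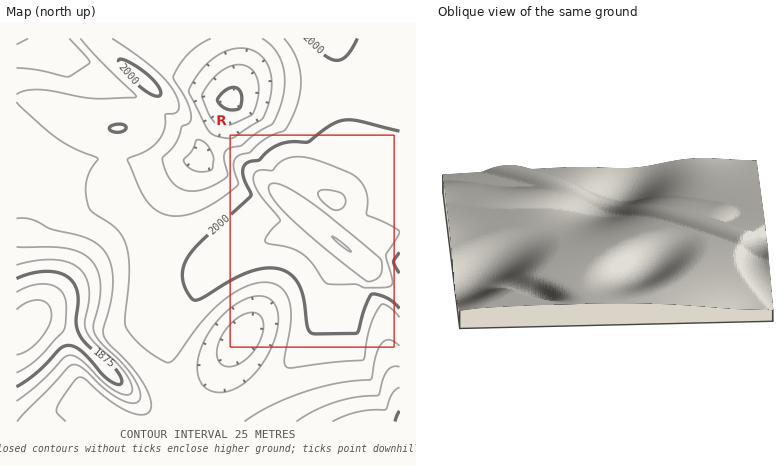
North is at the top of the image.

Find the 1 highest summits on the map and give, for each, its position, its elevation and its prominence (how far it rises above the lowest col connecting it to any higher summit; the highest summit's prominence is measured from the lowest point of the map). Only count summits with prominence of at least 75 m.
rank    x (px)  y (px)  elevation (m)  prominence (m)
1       340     244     2075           266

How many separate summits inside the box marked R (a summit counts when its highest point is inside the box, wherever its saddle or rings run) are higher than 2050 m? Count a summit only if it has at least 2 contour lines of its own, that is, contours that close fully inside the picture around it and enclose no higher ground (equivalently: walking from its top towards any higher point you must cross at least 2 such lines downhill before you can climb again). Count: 1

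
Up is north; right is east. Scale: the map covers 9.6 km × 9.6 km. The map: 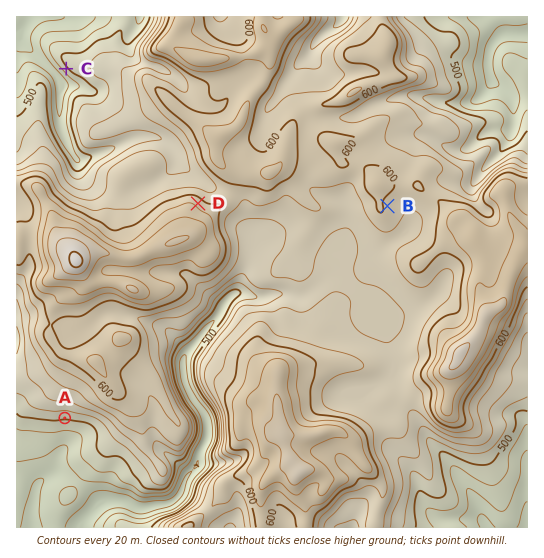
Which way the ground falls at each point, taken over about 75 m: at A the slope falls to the S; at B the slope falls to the E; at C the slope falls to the SW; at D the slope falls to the NE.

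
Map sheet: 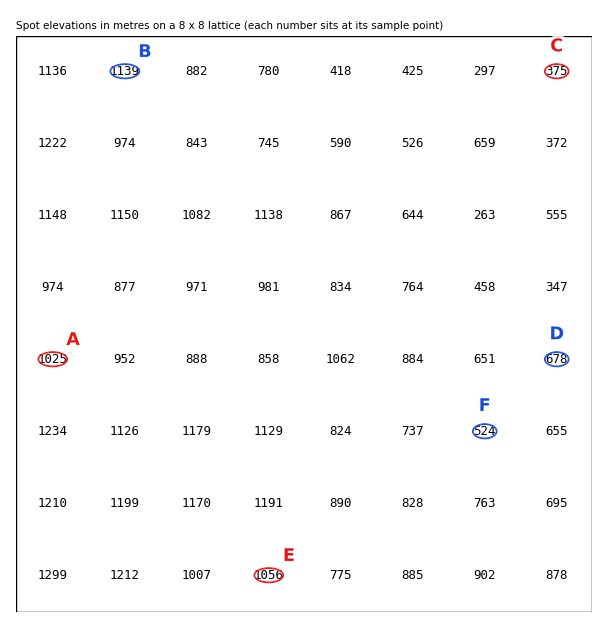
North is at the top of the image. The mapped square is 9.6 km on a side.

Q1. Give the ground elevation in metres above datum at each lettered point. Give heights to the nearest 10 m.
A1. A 1020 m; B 1140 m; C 380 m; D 680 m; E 1060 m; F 520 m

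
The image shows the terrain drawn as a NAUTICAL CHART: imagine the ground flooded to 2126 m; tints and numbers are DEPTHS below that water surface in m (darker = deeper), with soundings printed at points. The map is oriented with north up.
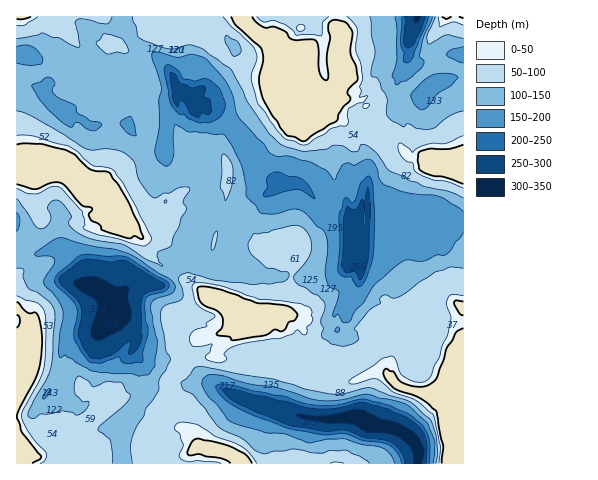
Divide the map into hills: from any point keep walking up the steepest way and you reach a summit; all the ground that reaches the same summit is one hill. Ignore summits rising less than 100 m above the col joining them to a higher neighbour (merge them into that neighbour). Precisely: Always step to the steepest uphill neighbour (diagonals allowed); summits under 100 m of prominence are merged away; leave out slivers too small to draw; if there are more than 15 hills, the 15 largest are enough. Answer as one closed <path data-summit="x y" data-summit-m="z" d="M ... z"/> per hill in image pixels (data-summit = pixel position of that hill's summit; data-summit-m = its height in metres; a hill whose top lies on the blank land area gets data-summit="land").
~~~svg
<path data-summit="land" d="M179 88l-3 8 1 9-9 12 1 9-4 7 0 19 6 10 11 6 23 6-3 18-6 14 8 17-9 11-4 15-6 5-16 4 0 6 6 6-14 16-9-2-5-3-9 0-7 3-9 9-4 14-5 5 22 24 2 5-4 10 9 11 6 15-2 18-24 22 4 6-4 16 1 24 340 1 1-242-10-3-19 0-5 8-7 4-14-3-8 22-10 11-6 0-10 12-12-3-3-10-4-4 0-21-7-19-17-8-9 0-15-19-10-7-18 1-25-12-3-17-15-22-23-22-5 0-6-4-8 0-2-8z"/><path data-summit="land" d="M417 16l-293 0 0 12 8 12 20 12 10 10-5-2-14 8 1 19-2 11-6 6-9 21 17 16 21 6 0-14 4-7-1-9 9-12 0-16 5 1 11 8 2 8 8 0 6 4 5 0 23 22 15 22 3 17 25 12 18-1 10 7 15 19 9 0 17 8 7 19 0 21 4 4 3 10 12 3 10-12 6 0 8-8 7-12 3-13 14 3 7-4 5-8 29 2 0-143-12 0-20 9-6-12-17-13-1-19z"/><path data-summit="land" d="M45 96l-11 6-18-5 0 147 5 5 12 5 9-1 15-7 9 1 15 17 4 21 12 4 7 5 5 7 3 11 6-5 4-14 9-9 7-3 9 0 5 3 9 2 14-16-6-6 0-6 16-4 6-5 4-15 9-11-8-17 6-14 3-18-23-6-11-6-4-5-3-11-20-5-20-18-19 0-11 4-6-1-5-6-17-6-7-5z"/><path data-summit="land" d="M17 245l-1 218 107 1-1-25 4-16-4-6 24-22 2-12-5-19-10-13 4-10-16-21-9-8-4-13-9-9-14-5-4-21-11-14-4-3-9-1-15 7-9 1-12-5z"/><path data-summit="land" d="M123 16l-106 0-1 39 9-2 14 7 21 4-2 11-9 9 19 8 26 2 10 12-6 18 28 0 10-20 6-6 2-11-1-19 17-8-8-8-20-12-6-8z"/><path data-summit="land" d="M463 16l-45 0-2 3-8 24 0 16 4 6 5 1 9 9 6 12 20-9 12-1z"/>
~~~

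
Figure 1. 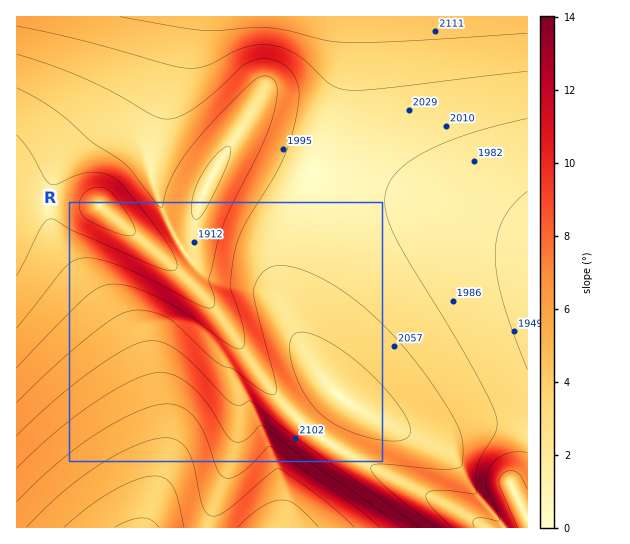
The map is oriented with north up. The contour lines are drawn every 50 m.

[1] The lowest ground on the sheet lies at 1810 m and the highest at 2360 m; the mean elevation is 2040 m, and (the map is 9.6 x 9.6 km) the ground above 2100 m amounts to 21.2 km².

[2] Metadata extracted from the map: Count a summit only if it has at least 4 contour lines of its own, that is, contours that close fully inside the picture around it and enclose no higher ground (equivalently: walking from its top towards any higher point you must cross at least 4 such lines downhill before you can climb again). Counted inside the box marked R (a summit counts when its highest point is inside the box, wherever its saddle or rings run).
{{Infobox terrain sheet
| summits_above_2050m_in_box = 0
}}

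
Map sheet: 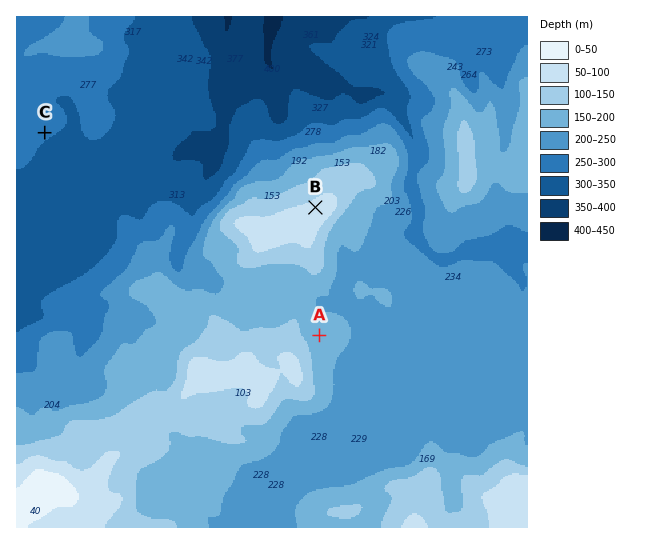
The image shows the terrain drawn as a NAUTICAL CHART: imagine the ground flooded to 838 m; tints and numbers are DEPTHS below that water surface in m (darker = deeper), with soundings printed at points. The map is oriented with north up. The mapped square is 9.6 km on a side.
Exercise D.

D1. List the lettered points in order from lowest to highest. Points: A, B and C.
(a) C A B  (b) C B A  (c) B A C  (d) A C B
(a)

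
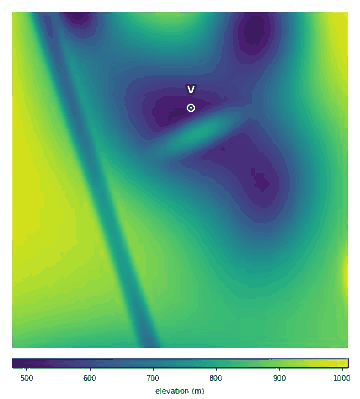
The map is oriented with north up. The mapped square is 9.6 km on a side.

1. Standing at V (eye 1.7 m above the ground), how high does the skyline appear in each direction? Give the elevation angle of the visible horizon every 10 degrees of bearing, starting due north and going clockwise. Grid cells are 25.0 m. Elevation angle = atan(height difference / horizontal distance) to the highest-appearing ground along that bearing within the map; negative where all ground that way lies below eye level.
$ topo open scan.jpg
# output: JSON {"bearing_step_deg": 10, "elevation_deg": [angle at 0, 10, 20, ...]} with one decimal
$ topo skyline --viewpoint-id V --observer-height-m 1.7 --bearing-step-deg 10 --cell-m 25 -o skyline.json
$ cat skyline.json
{"bearing_step_deg": 10, "elevation_deg": [7.5, 6.5, 5.8, 5.2, 4.6, 4.2, 5.5, 5.8, 5.8, 5.6, 9.4, 13.3, 16.7, 19.3, 21.2, 22.3, 22.6, 22.1, 20.7, 18.5, 15.4, 11.6, 7.4, 6.4, 6.2, 6.1, 5.8, 5.5, 5.1, 4.7, 4.0, 4.4, 5.5, 6.6, 7.6, 8.0]}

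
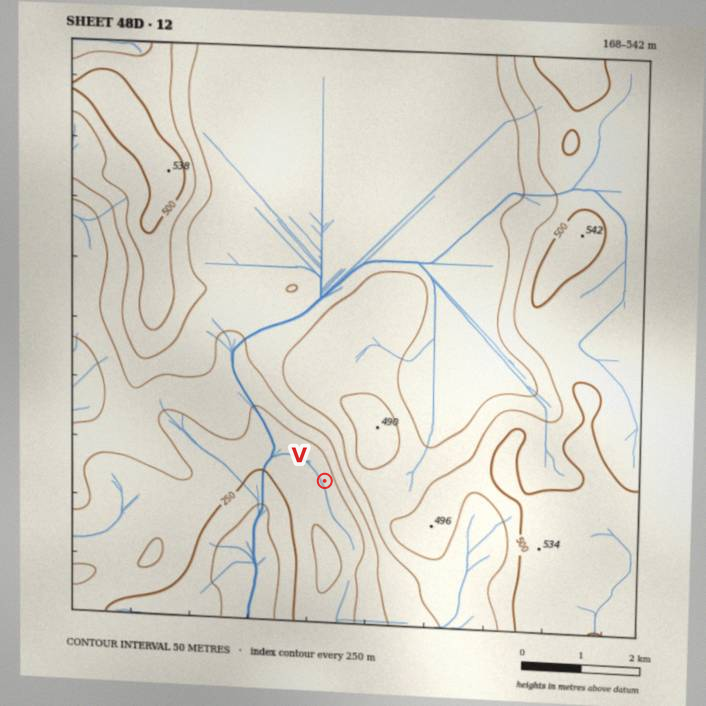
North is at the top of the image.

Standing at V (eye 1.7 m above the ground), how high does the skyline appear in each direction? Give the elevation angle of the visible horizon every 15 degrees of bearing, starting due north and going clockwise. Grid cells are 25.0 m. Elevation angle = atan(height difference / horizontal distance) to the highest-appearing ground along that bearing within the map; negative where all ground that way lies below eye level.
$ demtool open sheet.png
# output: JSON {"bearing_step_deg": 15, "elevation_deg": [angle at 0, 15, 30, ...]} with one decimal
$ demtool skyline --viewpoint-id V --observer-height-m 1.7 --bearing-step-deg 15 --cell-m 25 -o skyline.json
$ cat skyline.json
{"bearing_step_deg": 15, "elevation_deg": [6.6, 8.0, 10.8, 13.6, 14.8, 14.3, 12.6, 10.2, 7.7, 4.8, 2.3, 0.8, 1.8, 1.7, 2.0, 2.3, 2.3, 2.0, 1.3, 0.8, 1.7, 2.8, 2.9, 5.2]}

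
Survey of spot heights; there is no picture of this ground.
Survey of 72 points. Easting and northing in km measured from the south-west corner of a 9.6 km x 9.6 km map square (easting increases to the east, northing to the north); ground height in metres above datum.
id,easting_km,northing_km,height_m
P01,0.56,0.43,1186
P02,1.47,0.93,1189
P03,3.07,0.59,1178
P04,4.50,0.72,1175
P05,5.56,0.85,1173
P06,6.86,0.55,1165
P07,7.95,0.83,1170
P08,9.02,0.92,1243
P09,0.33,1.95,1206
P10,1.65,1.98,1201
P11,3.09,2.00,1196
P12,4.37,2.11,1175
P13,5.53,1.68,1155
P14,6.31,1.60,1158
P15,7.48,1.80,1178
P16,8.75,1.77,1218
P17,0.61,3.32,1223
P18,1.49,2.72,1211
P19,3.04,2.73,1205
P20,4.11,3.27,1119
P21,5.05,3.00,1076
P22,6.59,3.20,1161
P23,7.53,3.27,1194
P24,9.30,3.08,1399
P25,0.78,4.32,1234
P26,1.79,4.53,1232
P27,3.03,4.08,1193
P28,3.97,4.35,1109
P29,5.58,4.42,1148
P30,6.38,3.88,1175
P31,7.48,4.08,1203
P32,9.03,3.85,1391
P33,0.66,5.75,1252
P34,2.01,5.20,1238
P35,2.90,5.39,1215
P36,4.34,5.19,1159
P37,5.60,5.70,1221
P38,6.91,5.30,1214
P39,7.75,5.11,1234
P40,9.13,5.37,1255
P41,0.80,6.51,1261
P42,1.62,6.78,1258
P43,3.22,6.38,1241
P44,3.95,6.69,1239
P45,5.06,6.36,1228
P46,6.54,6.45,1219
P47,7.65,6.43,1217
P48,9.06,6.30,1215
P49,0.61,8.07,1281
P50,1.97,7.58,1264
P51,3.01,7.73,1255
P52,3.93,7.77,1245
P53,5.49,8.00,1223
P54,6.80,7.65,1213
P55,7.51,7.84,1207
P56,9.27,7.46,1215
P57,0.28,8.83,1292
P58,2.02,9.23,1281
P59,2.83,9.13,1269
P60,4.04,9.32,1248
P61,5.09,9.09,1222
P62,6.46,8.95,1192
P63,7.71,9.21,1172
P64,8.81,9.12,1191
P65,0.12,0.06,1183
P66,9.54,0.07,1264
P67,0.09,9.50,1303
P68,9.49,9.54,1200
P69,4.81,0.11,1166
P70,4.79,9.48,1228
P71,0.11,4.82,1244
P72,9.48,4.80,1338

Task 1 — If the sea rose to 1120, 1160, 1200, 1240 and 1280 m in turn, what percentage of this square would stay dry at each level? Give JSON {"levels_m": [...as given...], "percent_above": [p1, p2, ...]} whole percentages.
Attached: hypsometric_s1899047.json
{"levels_m": [1120, 1160, 1200, 1240, 1280], "percent_above": [96, 91, 62, 25, 7]}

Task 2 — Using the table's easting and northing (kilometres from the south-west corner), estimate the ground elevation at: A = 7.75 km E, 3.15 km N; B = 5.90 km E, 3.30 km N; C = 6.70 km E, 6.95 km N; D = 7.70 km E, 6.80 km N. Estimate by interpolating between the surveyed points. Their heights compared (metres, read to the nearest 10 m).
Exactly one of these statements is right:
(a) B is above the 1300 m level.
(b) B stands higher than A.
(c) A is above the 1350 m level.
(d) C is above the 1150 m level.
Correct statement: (d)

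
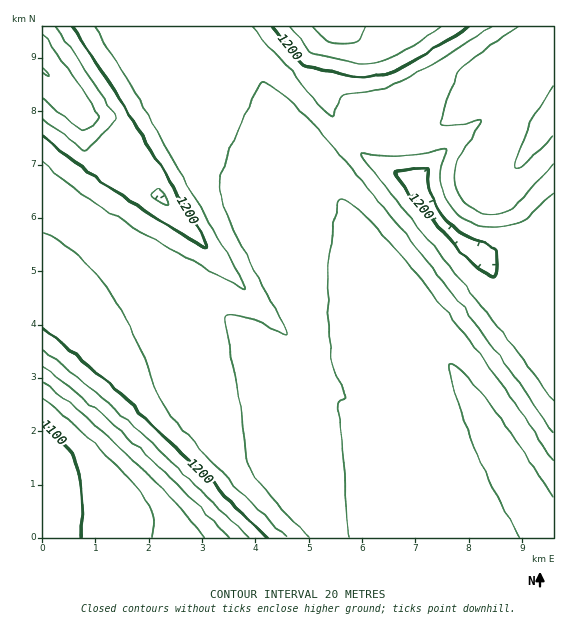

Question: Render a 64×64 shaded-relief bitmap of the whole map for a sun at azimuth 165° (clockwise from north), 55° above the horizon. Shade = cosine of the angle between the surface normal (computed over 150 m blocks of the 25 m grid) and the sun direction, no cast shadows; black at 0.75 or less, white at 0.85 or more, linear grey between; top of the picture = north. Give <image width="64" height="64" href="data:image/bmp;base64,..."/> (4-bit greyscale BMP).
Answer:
<image width="64" height="64" href="data:image/bmp;base64,Qk12CAAAAAAAAHYAAAAoAAAAQAAAAEAAAAABAAQAAAAAAAAIAAATCwAAEwsAABAAAAAAAAAAAAAAABEREQAiIiIAMzMzAERERABVVVUAZmZmAHd3dwCIiIgAmZmZAKqqqgC7u7sAzMzMAN3d3QDu7u4A////AKqqqqqqqqqqq8zN3e7u7d3My7qqqqqqqqqqqqqqq7u7qqqqqqqqqqq7zN3d7u7d3cy7uqqqqqqqqqqqqqqru7uqqqqqqqqqu7zN3d7u7d3cy7qqqqqqqqqqqqqqqru7uqqqqqqqqqu8zd3e7u3d3My7qqqqqqqqqqqqqqqqu7u6qqqqqqqqu8zd3e7u3d3Mu6qqqqqqqqqqqqqqqqu7u6qqqqqqqrvMzd3u7u3d3Mu6qqqqqqqqqqqqqqqqq7u6qaqqqqqrvM3d3u7t3dzMu6qqqqqqqqqqqqqqqqqru7qpqqqqq7zM3d7u7t3dzLuqqqqqqqqqqqqqqqqqqru7qpmqqqu7zN3d7u7t3dzLuqqqqqqqqqqqqqqqqqqqu7qpmaqqu8zN3e7u7t3czLuqqqqqqqqqqqqqqqqqqqq7qqmYu7u8zd3e7u7t3cy7qqqqqqqqqqqqqqqqqqqqqruqmZi7vMzd3u7u7d3cy7qqqqqqqqqqqqqqqqqqqqqquqmZiLvM3d7u7u7d3My7qqqqqqqqqqqqqqqqqqqqqquqqZiIvM3d7u7u7d3Mu7qqqqqqqqqqqqqqqqqqqqqqqqqZiIjN3e7u7u7d3Mu6qqqqqqqqqqqqqqqqqqqqqqqqqZmIiN3u7u7u7d3Mu6qqqqqqqqqqqqqqqqqqqqqqqqqpmIiI3u7u7u7dzMu6qqqqqqqqqqqqqqqqqqqqqqqqqpmIiInu7u7u7dzLu6qqqqqqqqqqqqqqqqqqqqqqqqqpmIiIie7u7u3dzLu6qqqqqqqqqqqqqqqqqqqqqqqqqpmYiIiZ7u7u3dzLu6qqqqqqqqqqqqqqqqqqqqqqqqqqmYiIiJru7u3dzLu6qqqqqqqqqqqqqZq6qqqqqqqqqqmYiIiJmu7u3cy7u7qqqqqqqqqqqqqZq6qqqqqqqqqqmYiIiJmq7u3cy7u7uqqqqqqqqqqqqZq7qqqqqqqqqqqZiIiImaru3cy7u7u6qqqqqqqqqqmZq7qqqqqqqqqqqZiIiImaq+3cy7u7u7qqqqqqqqqqmYq7qqqqqqqqqqqZiIiIiZqr3Mu7u7u7uqqqqqqqqqmIm7uqqqqqqqqqqpmIiIiZqqrMu7u7u7u6qqqqqqqpmIm7uqqqqqqqqqqpmIiIiJmqqsu7u7u7u7qqqqqqqpmIm7uqqqqqqqqqqpmIiIiJmqqqu7u7u7u7uqqqqqqpiIm7u6qqqqqqqqqpmIiIiImaqqq7u7u7u7u6qqqqqZiHi7u6qqqqqqqqqqmYiIiImaqqqru7u7u7u7qqqqqZiHiru6qqqqqqqqqqmYiIiImaqqqqu7u7u7u7qqqqqYh3iru7qqqqqqqqqqmYiIiIiZqqqqq7u7u7u7uqqqmYh3isu7qqqqqqqqqqqZiIiIiZqqqqqru7u7u7u6qqmYh3esy7qqqqqqqqqqqZiIeIiJmqqqqqu7u7u7u6qqmId3esy7uqqqqqqqqqqZiId4iJmqqqqqq7u7u7u6qpmId2esy7uqqqqqqqqqqpmIh4iJmruqqqqru7u7u6qpmId2eby7uqqqqqqqqqqpmIh3iIq8zMu6qqu7u7u6qpiHd2ebzLuqqqqqqqqqqpmIh3iIrN7u7cuqq7u7u6qpiHdmabzLu6qqqqqqqqqqmIh3eIrO////7bqru7u6qZiHdmabzLu6qqqqqqqqqqmYiHeInO/////+y6u7u6qZh3dmaLzMu6qqqqqqqqqqmYiHd4m97v/////cu7uqqYh3dmaLzMu7qqqqqqqqqqmYiHd4iszd7u///+3LuqmYh3eJmbzMu7qqqqqqqqqqqZiHd4iKu8zMzd7//tuqmYh3ibzdzMy7qqqqqqqqqqqZiId3iJqqu7qrze/+6qmId3iavO7My7uqqqqqqqqqqZiId4irqZmqqqqs3v/pmId3mqqrzczLuqqqqqqqqqqpmIeJrO/ZiJmqqqvN7/mId3iqqqq8zLuqqqqqqqqqqpmIiKzv//x3eJqqqrzu+Hd2aJqqqrzLu6qqqqqqqqqpmIib3////7dnmqqqq973d2ZniaqqvMu6qqqqqqqqqqmYibzd7u//+3aJqqqqzedmZlVomqvMu6qqqqqqqqqqmYiKu7u8ze7+t3iaqqqs1mZmVFaJvMu7qqqqqqqqqqmYiJqqqqq7zN7sh4mqqqvGZmZlVnm8y7qqqqqqqqqqqZiIqqqqqqqrvN3JiZqqqrZmd4iIm8y7uqqqqqqqqqqZiImqqqqqqqqqvNyomqqqpnd5u7vMy7uqqqqqqqqqqZiImqqqqqqqqqqqvMqZqqmXeJvMzMzLuqqqqqqqqqqpiIiqqZmZmaqqqqqqu6maqpeJvMzMzLu6qqqqqqqqqpmIiZmId3d4iaqqqqqqupmqmJvMzMzMu6qqqqqqqqqpmIeJh3ZVRFVniZqqqqqqqqqpvMzMzMu6qqqqqqqqqqmIh3dlVEMzNEVniZqqqqqqqqrMzMzMu7qqqqqqqqqqmYh3ZVREMzMzM0VniZqqqqqqq8zMzMy7qqqqqqqqqqmYiHdURERERDMzM0VniZqqqqqszMzMy7uqqqqqqqqqqZiHd2VFVWZmVEMzM0VniZqqqqzMzMzLuqqqqqqqqqqZiHd3d2Z3iIh2VUMzM0VniaqqrMzMzLuqqqqqqqqqqZiId3eIiImaqpmHZUMzM0VniaqszMzMu6qqqqqqqqqpmId3eIiZmqqqqph2VDMzNFZ4mq"/>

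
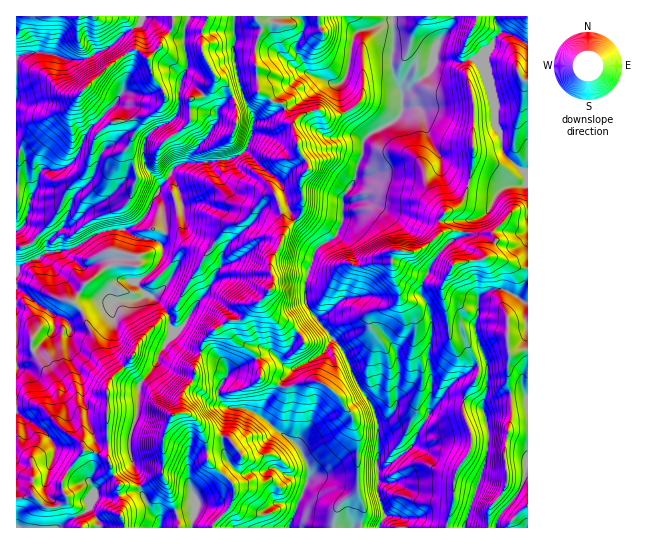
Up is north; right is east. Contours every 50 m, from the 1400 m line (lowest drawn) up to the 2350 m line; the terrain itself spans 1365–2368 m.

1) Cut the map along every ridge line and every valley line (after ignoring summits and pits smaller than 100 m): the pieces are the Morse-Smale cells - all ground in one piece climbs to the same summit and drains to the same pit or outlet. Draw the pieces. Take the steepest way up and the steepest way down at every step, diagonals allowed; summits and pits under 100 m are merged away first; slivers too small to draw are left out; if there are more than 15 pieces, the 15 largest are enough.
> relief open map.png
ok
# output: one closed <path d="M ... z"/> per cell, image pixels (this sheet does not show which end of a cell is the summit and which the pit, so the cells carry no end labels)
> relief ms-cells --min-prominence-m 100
<path d="M453 16l-61 1 1 33-2 12 4 17 8 16 0 14-3 6-6 6-21 11-9 7-1 15-6 11-1 12-13 20 0 25-6 12-22 17-10 30 0 20 3 6 37 47 12 31 18 25 4 15-2 68 8 22-6 13 68-1 6-24 2-28 12-18 5-14-1-12-8-20 0-8 4-12 8-9 4-9-1-8-19 12-11 10-19 24 3-32-4-26 3-8 1-22-4-17-7-11 0-9 4-8-6-3-12-2-14-9 0-11 2-2 23 0 28-20 16 1 2-10 19-6 6-6 7-15 7-7 8-3 14 0 3-3 0-8-11-7-14-16-2-14-6-14-2-25-5-19-8-16-5-4-14 4-28-2 3-16 15-18z"/><path d="M127 120l-13 1-18 14-9 35-20 20-12 27-25 27-14 3 0 104 2 2 15-1 20-21 1-16 13 5 26-17 45-3 8-5 11 5 11 14 5 24 9 9 19 6 3-12 13-13 10-7 14-1 16-17 7-5 8-11 1-8-2-5 0-13 9-16 4-12 11-14-7-10-5-22-4-6-33-29-17 8-18 3-26 0-10 4-14 18-14 29-10 10-10 5-26 3-22 13-13 6-19 2 0-10 16-16 10-30 18-16 10-28 27-22z"/><path d="M147 295l-9 5-45 3-26 17-13-5 1 14-3 4-19 19-17 1 1 146 17-3 11 11 4 1 16-5 2-6-6-11 2-7 20-28 7 0 16 5 13 29 21 1-11-35 0-13 8-24 2-28 18-24 2-8 13-19-4-21-11-14z"/><path d="M187 16l-44 0-6 11-11 5-16 15-28 13-13 0-28-8-14 1-11 5 1 97 6-10 16-15 8-11 11-7 9-3 16-19 28-26 23-15 14 9 5 20 12 17-2 10-8 7-8 4-18 4-1 11-27 22-10 28-18 16-10 30-16 16 0 10 27-5 27-16 26-3 10-5 10-10 5-13 20-31 9-7-4-21-10-19 10-10 3-30 7-14-3-40 4-8z"/><path d="M295 221l-6 4-5 8-4 12-9 16 0 13 2 5-1 8-8 11-7 5-16 17-12 1-1 8 3 6 7 8 18 12 4 11 1 11 20 10 10 0 11-4 16-2 13 8 10 10 3 7 8 8 5 19 0 57-20 17-4 20 45 1 7-13-8-22 0-74-5-14-15-20-12-31-38-49-2-24 12-35z"/><path d="M227 321l-12 8-11 12-3 6 1 6 19 7 6 7 1 7-9 15 0 8 2 5 9 6 15 0 12 5 38 30 6 7 7 15 1 12-20 50 44 1 4-21 20-17 0-57-5-19-21-25-13-8-16 2-11 4-10 0-20-10-1-11-4-11-25-20z"/><path d="M299 16l-43 1 5 8 0 8-5 10-1 19 2 7 2 22 15 12 7 0 3 3 5 15 4 4 4 22 10 14 1 8-4 4-4 10 3 26-8 12 23 27 19-14 6-12 0-25 13-20 1-12 6-11 0-12 4-5-18-20-9-20 0-12-10-2-21-10-13-20-1-6 9-18-1-8z"/><path d="M205 353l-5 1-5 13 0 10-12 17-3 19 7 0 10 8 8 18 3 22 25 24 2 9-3 8-20 25 77 1 20-51-1-12-5-12-8-10-38-30-12-5-15 0-9-6-2-5 0-8 9-15-1-7-6-7z"/><path d="M173 336l-14 18-2 8-5 8-13 16-2 28-8 24 0 13 12 36 21-12 7 14 7 22 10-2 8 2-2 16 19 1 2-5 16-16 6-17-2-5-25-24-3-22-8-18-10-8-7 0 1-15 14-21 0-10 5-14-18-6z"/><path d="M391 16l-91 1 4 12-9 18 1 6 13 20 21 10 10 2 0 12 9 20 17 19 28-15 6-6 3-6 0-14-8-16-4-17 2-12 0-29z"/><path d="M135 49l-24 15-28 26-16 19-9 3-11 7-8 11-16 15-4 9-3 1 1 30 10 3 4 8 5-9 1-10 5-8 13 2 14-6 8-10 6-16 6-10 26-25 10 6 4 10 18-4 8-4 8-7 2-10-12-17-5-20z"/><path d="M234 16l-46 1-4 12 3 40-7 14-3 30-10 10 10 19 3 20 2 2 7-3 2-6 17-20 9-16 0-9 13-13 13-4-10-39z"/><path d="M503 289l-12 0-8 4-6 9 2 11-4 16 13 38-1 26-4 9 0 8 5 19 0 20-23 79 23-1 1-18 10-11 8-15-3-29 8-44-1-19-3-5 0-68-5-12 0-7 4-8z"/><path d="M255 16l-20 0-2 6 0 32 4 23 8 25 8 13-1 20-7 16 17 17 17 13 4 6 5 22 7 11 8-11-3-26 4-10 4-4 0-4-11-18-4-22-4-4-5-15-3-3-7 0-15-12-4-41 4-15 2-2 0-8z"/><path d="M90 451l-7 0-20 28-2 7 6 15-6 4-10 3-6-1-11-11-18 3 1 29 41 0 8-7 17-8 6-5 8 11 2 9 25-1-4-12 1-13-2-7 0-12-7-10-4-15z"/>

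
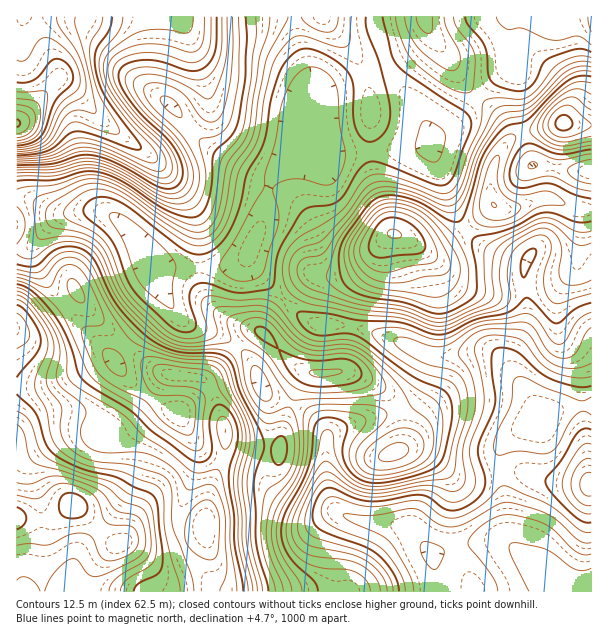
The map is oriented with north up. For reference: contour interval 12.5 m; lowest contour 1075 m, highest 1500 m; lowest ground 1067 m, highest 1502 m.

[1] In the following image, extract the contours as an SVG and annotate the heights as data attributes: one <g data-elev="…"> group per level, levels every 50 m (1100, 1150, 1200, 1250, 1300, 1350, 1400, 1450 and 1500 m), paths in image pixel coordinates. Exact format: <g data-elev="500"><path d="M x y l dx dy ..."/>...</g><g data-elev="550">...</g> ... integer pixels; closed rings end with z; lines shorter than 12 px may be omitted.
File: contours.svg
<g data-elev="1100"><path d="M414 591l-2-9-3-9-19-31-10-7-31-14-6-5 1-2 30 1 40-6 8 2 16 13 8 2 7 1 14-4 31-19 12-1 36 11 12 7 21 20 6 2 6 0"/></g><g data-elev="1150"><path d="M387 591l-1-8-5-8-15-14-16-7-38-8-7-4-5-5-2-10 2-12 11-26 9-14 4-3 5 0 24 16 16 5 15 0 41-8 10 1 17 6 9-4 3-3 1-6-2-21 0-11 11-31 2-17-5-24-3-7-8-11-2-4 2-5 6-7 13-10 13-2 30 1 8 5 14 22 10 7 9 4 10 0 9-1 9-4"/><path d="M591 459l-6 0-6 5-6 9-2 10 2 9 4 8 7 5 7 0"/></g><g data-elev="1200"><path d="M302 591l-3-10-18-29-4-12-1-10 5-20 17-27 6-16 3-15 2-27 3-9 6-5 12-1 24 3 11 4 1 3-1 5-11 15-4 7 0 14 5 9 7 6 9 3 12 0 34-8 12-6 6-6 5-11 3-20-1-14-4-10-6-6-21-13-40-34-12-8-14-4-28 2-12-4-11-10-16-21-11-6-9-1-21 1-24-4-7 1-4 3-1 5 6 21-2 7-7 4-9 2-9-1-7-3-12-9-32-32-7-13-12-30-7-11-11-9-25-12-3-6 3-7 14-12 11-5 12 1 10 3 12 6 36 28 24 15 14 4 12-4 8-8 6-10 6-18 7-35 19-31 7-47 7-26 5-11 13-16 9-4 9 1 28 10 11-1 3-7 0-22"/><path d="M591 58l-13-2-18 7-8 6-16 22-11 7-7 1-23-1-10 3-3 4 0 14-3 10-11 24-10 29-8 10-6 2-6-1-31-12-20-6-10-1-8 2-8 7-13 20-9 10-18 12-19 10-9 8-8 12-3 15 2 11 4 9 6 7 11 5 55 12 41 4 30 11 12 1 9-3 21-10 25-7 8-4 3-4 2-5-4-24 2-11 3-8 4-6 8-6 10-6 8-1 6 3 3 7 0 7-6 17-1 10 1 11 4 9 5 4 4 1 33-11"/><path d="M395 17l2 10 7 18 10 17 32 24 12 6 10 1 4-3 1-4 2-23 0-9-4-9-14-18-3-10"/></g><g data-elev="1250"><path d="M268 591l-12-46-2-57 1-14 9-24 0-7-5-14-19-37-7-24-3-7-6-5-8-3-28 0-14-2-13-6-13-7-14-14-15-17-9-14-15-32-6-7-7-5-10-2-10 0-11 5-15 14-7 1-12-3"/><path d="M275 464l4 1 3-2 4-8 1-12-2-4-3-3-6 2-5 9 1 9z"/><path d="M311 386l16 1 24-4 9-5 1-7-5-7-8-4-40 0-14-4-15-6 5 13 7 11 9 8z"/><path d="M278 348l-5-10-6-8-6-3-6 2 0 4 4 5z"/><path d="M591 199l-16-4-18-9-8-3-7 1-17 4-7-1-6-4-3-9 2-9 5-10 5-7 6-4 7 0 17 8 9 2 31-5"/><path d="M17 181l36-1 30-8 15 0 12 3 12 6 34 23 15 8 18 5 11-2 6-8 4-12 4-42 18-18 6-15 7-43 2-39-1-21"/><path d="M591 76l-12 0-10 4-14 11-27 28-6 3-15 4-9 7-10 14-6 11-17 55-6 8-4 1-6-2-27-17-18-6-18-2-8 2-6 4-8 9-22 32-3 13 1 18 6 12 5 5 9 4 12 4 33 5 29 10 10 0 11-4 13-7 5-5 3-4 0-24-4-24 0-5 3-3 32-7 29-15 7-2 12 1 23 8 13-1"/></g><g data-elev="1300"><path d="M248 591l-9-46-1-30-4-30 1-15 7-27 0-14-6-15-16-24-6-15-4-3-6-2-39-5-9 0-3 4 2 8 7 7 32 4 6 3 4 4 1 6-2 21 0 22-3 6-6 0-8-3-27-19-24-22-29-17-12-9-8-11-17-42-11-18-10-10-13-11-9-5-9-2"/><path d="M77 302l4 1 3-1 0-8-6-11-4-4-3 0-4 3 1 8 4 7z"/><path d="M379 272l13 0 18-6 21-3 5-3 1-8-5-13-7-11-9-9-14-6-13-1-9 3-9 10-9 17-2 12 6 11 6 4z"/><path d="M17 168l34-1 29-8 13 0 12 3 14 5 42 25 10 2 9-3 6-6 2-9-1-9-4-12-12-17-24-23-11-13-9-15-2-10 3-4 4-4 15-2 15 2 30 10 8 1 6-2 9-10 5-12 2-12 0-27"/><path d="M591 125l-18-18-6-2-6 2-7 6-4 6-2 6 1 4 3 4 11 4 15-3 9-5z"/></g><g data-elev="1350"><path d="M194 591l-3-18-18-46-1-35-3-10-8-7-27-9-35-4-11-3-12-6-9-7-4-8-3-7 1-24-12-17-3-7 1-9 7-23-2-13-6-14-13-18-9-8-7-3"/><path d="M208 560l7-2 2-4 3-30-4-17-4-6-5-1-9 3-8 9-4 10-1 11 1 9 5 7 9 8z"/><path d="M17 159l31-3 26-12 12-1 22 6 44 21 7 1 5-1 2-8-5-12-30-32-21-28-6-15 0-12 3-8 6-6 15-11 10-6 21-3 29 4 4-6 1-10"/></g><g data-elev="1400"><path d="M109 591l2-6 4-6 28-17 6-7 2-7 0-9-2-17-3-9-6-6-18-7-12-11-8-4-67-22-6-8-6-24-6-7"/><path d="M17 152l18-3 12-5 7-7 10-18 7-7 9-2 13 3 3 0 0-5-8-36-13-46 0-9"/></g><g data-elev="1450"><path d="M17 143l14-3 9-8 5-13 3-23-1-4-3-1-27 1"/></g>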